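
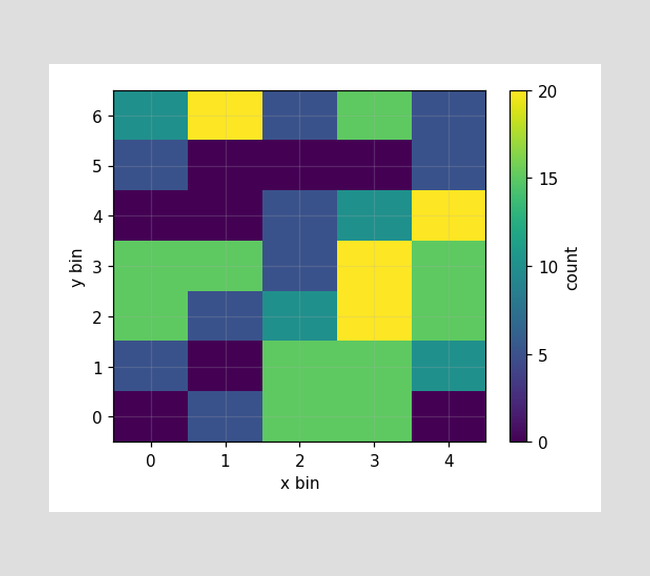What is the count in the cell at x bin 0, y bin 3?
Matching the cell (0, 3) against the colorbar gives 15.

15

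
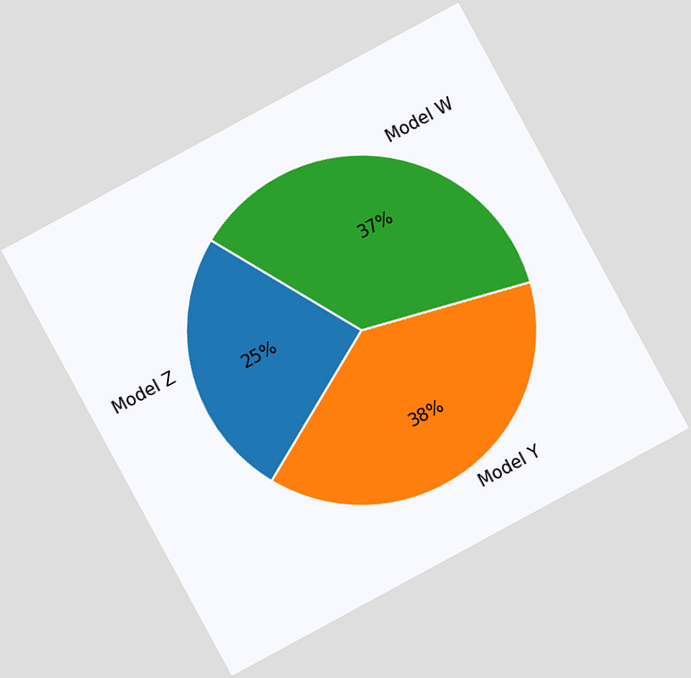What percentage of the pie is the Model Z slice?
The chart is tilted about 28° counter-clockwise. The Model Z slice takes up 25% of the pie.

25%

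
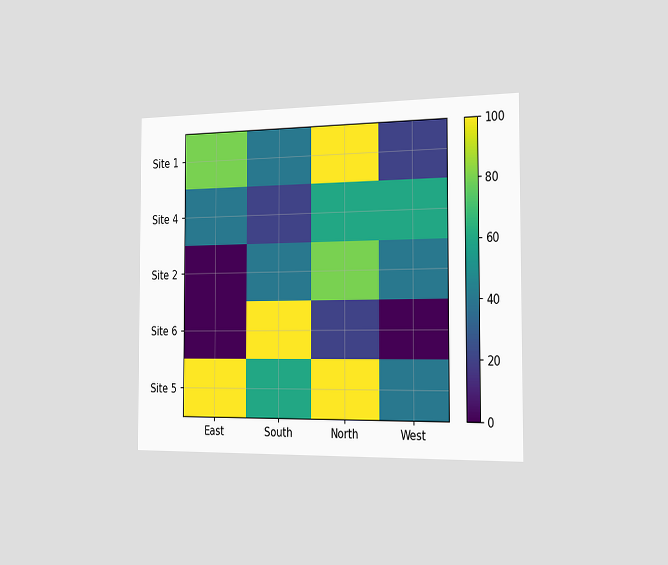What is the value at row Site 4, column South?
20

The chart is viewed slightly from the right. Matching cell (Site 4, South) against the colorbar gives 20.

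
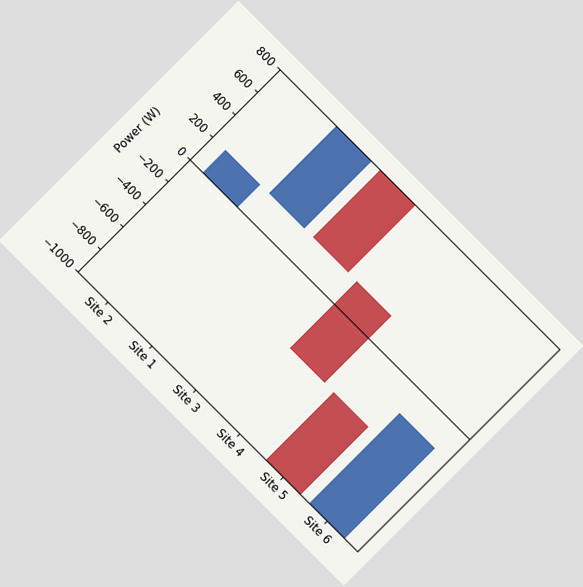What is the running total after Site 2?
The chart is tilted about 45° clockwise. After Site 2 the running total reaches 200W.

200W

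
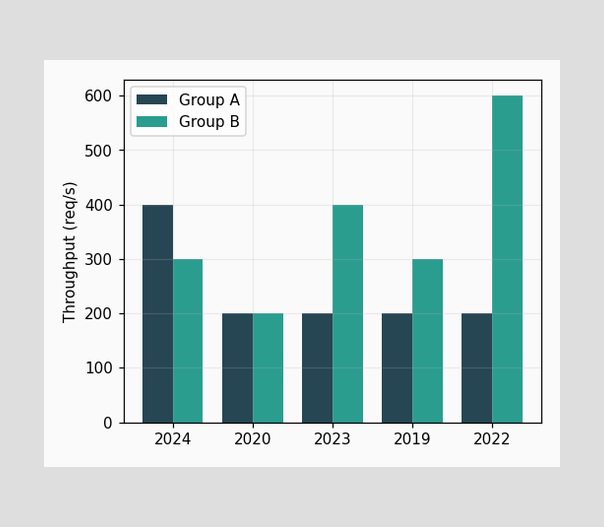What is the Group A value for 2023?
200req/s

The Group A bar at 2023 reaches 200req/s on the y-axis.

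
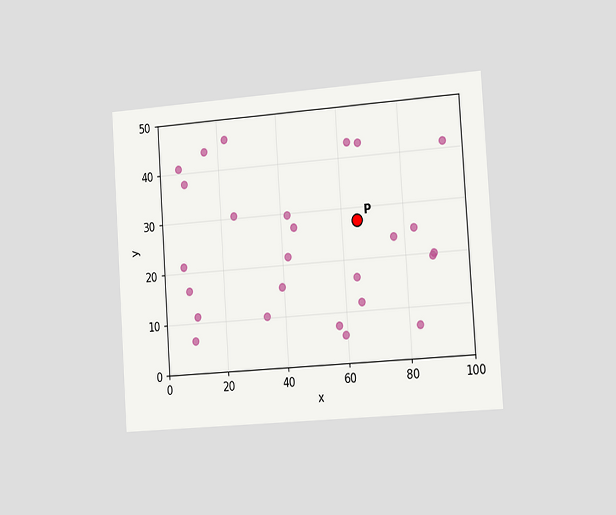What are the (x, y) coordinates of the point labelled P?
(65, 27.5)

The chart is tilted about 4° counter-clockwise and viewed slightly from the right. Following the gridlines from P to each axis, P sits at (65, 27.5).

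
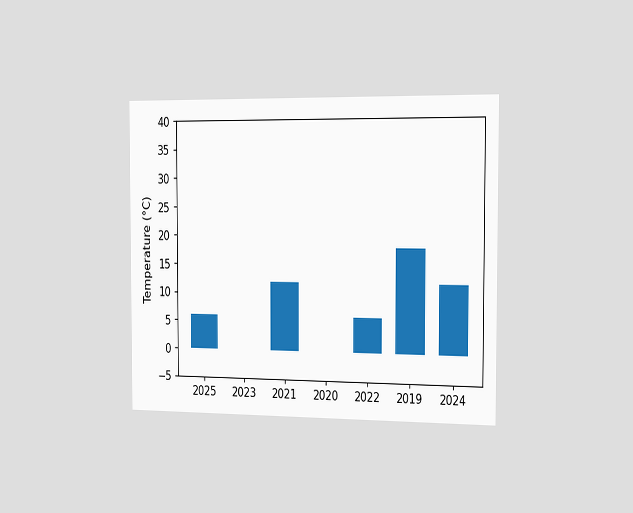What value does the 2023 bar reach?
The chart is viewed slightly from the right. Reading along the chart's y-axis, the 2023 bar reaches 0°C.

0°C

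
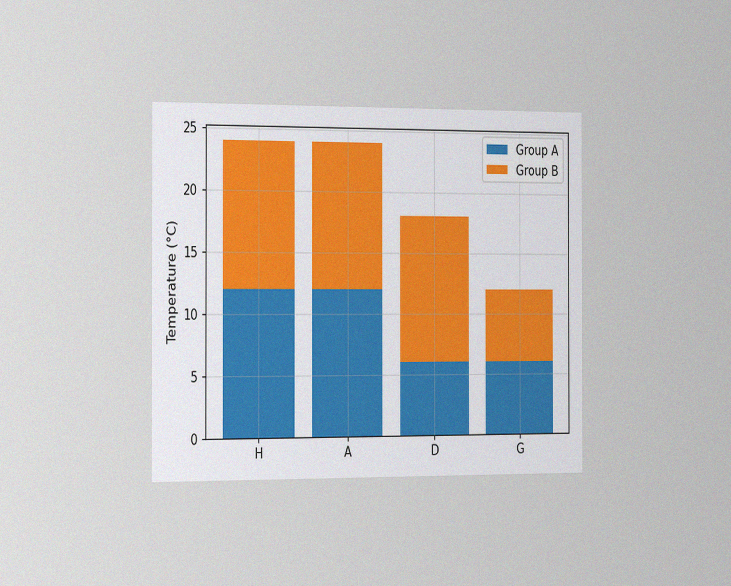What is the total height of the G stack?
12°C

The chart is viewed slightly from the left, with some photo noise. The G stack's top reaches 12°C on the y-axis.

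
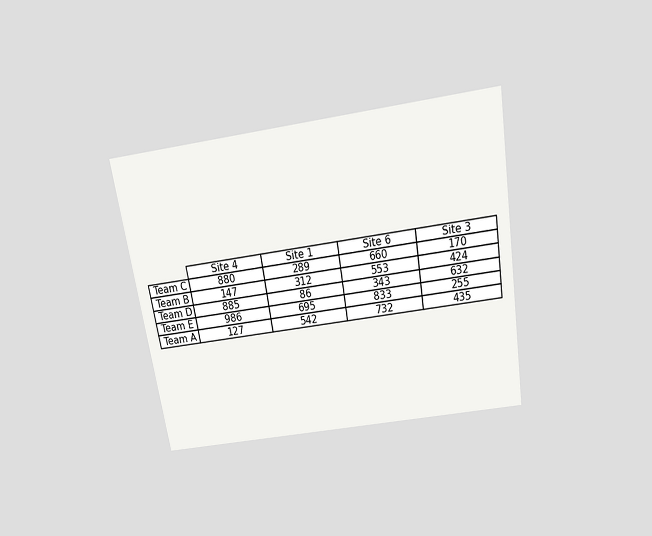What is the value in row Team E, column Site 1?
695

The chart is tilted about 9° counter-clockwise and viewed slightly from above. The (Team E, Site 1) cell reads 695.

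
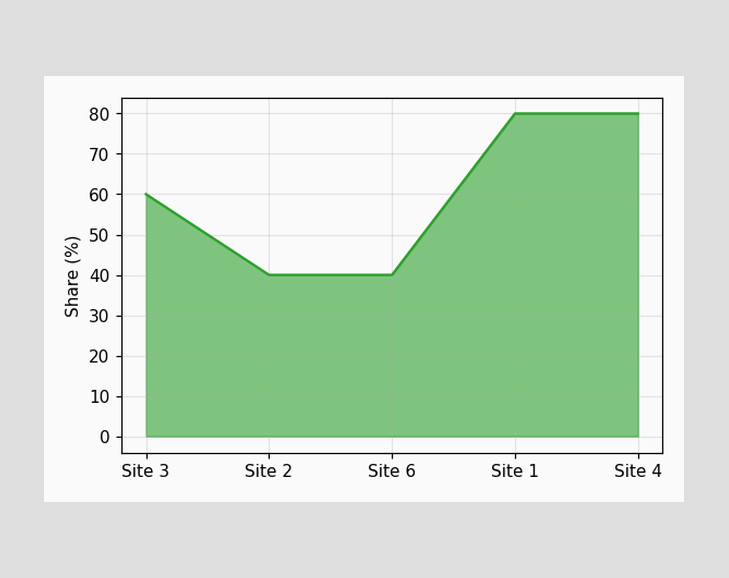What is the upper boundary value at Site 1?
80%

At Site 1 the upper boundary is at 80%.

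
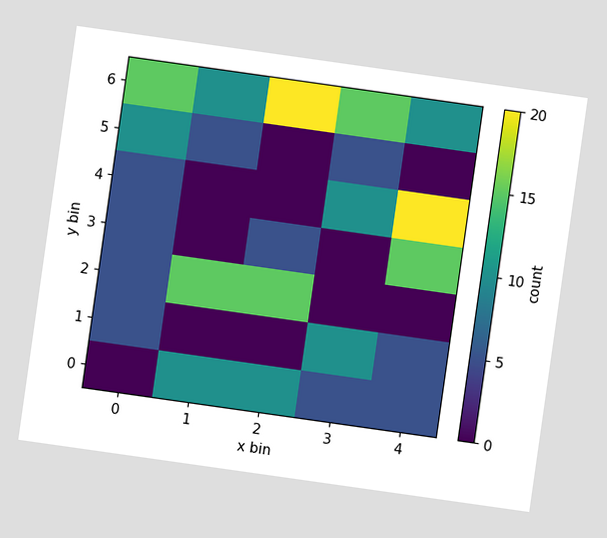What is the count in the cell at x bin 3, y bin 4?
10

The chart is tilted about 8° clockwise. Matching the cell (3, 4) against the colorbar gives 10.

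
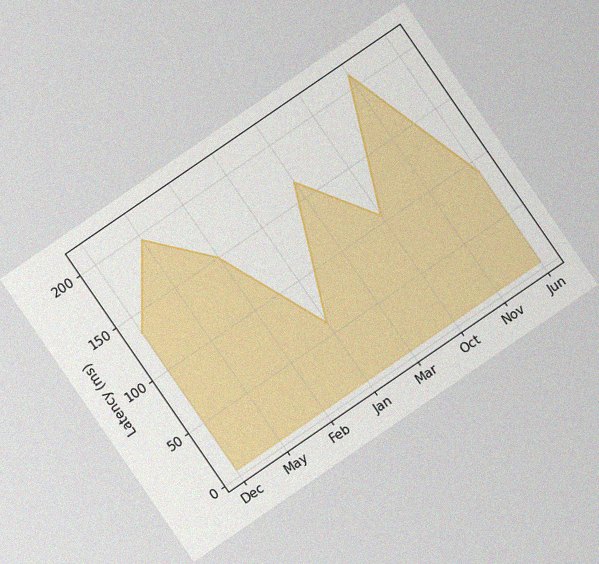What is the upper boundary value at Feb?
The chart is tilted about 34° counter-clockwise, with some photo noise. At Feb the upper boundary is at 150ms.

150ms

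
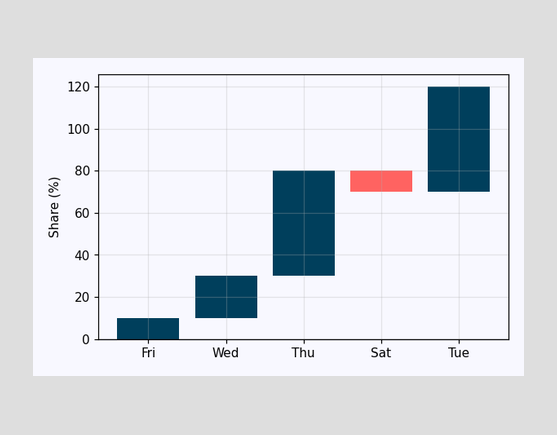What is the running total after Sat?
70%

After Sat the running total reaches 70%.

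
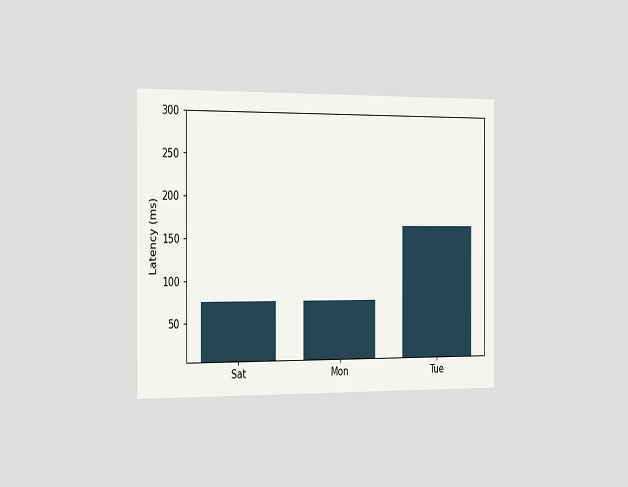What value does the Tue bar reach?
The chart is viewed slightly from the left. Reading along the chart's y-axis, the Tue bar reaches 165ms.

165ms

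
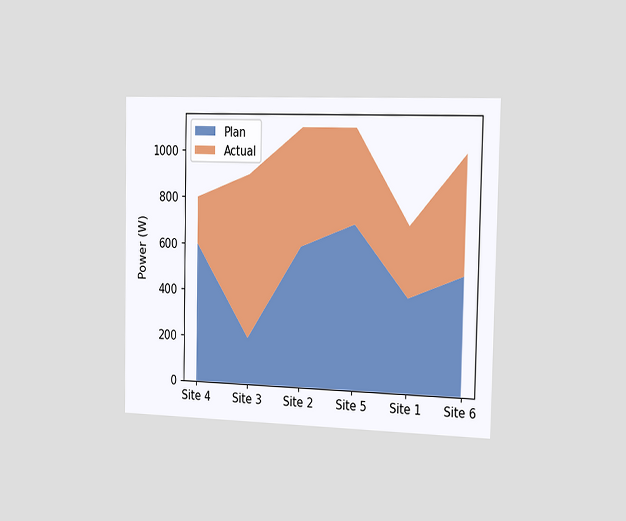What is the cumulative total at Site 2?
1100W

The chart is viewed slightly from the right. The stacked total at Site 2 reaches 1100W.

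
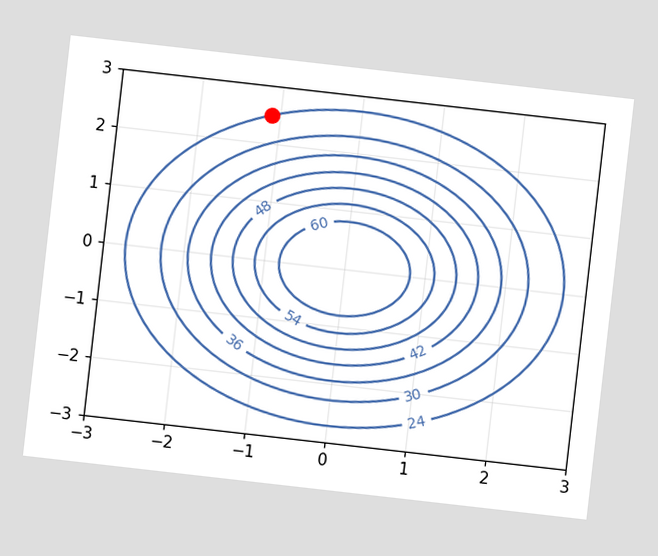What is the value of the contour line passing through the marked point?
24

The chart is tilted about 6° clockwise. The marked point sits on the contour labelled 24.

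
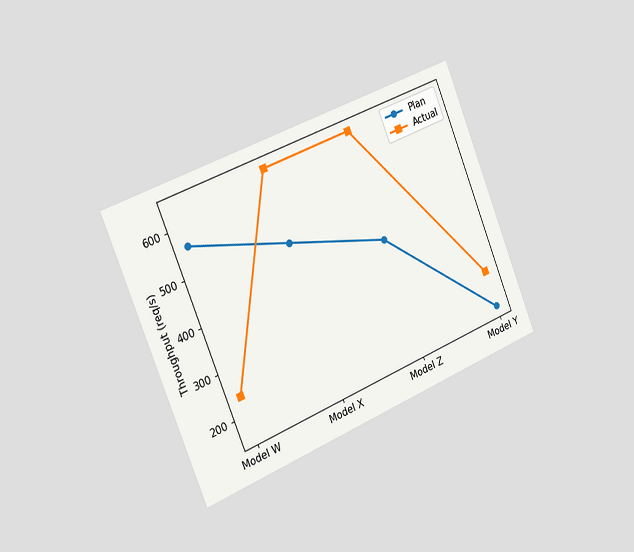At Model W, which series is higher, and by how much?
The chart is tilted about 22° counter-clockwise and viewed slightly from the left. At Model W, Plan sits above the other line by 320req/s.

Plan, by 320req/s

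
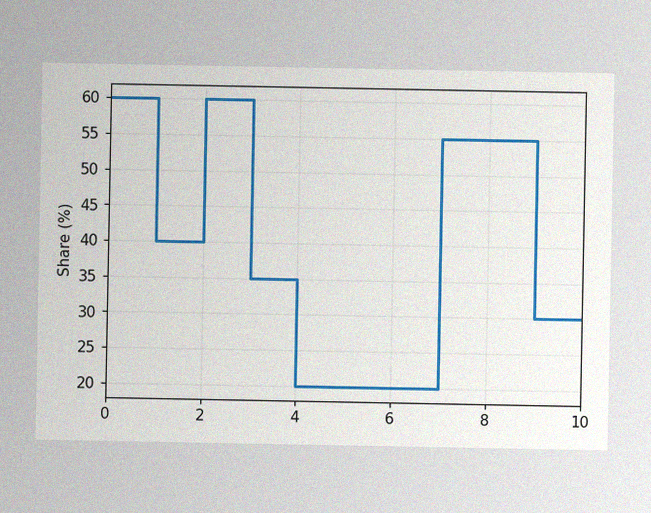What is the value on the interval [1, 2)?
40%

The image has some photo noise and uneven lighting. On [1, 2) the step sits at 40%.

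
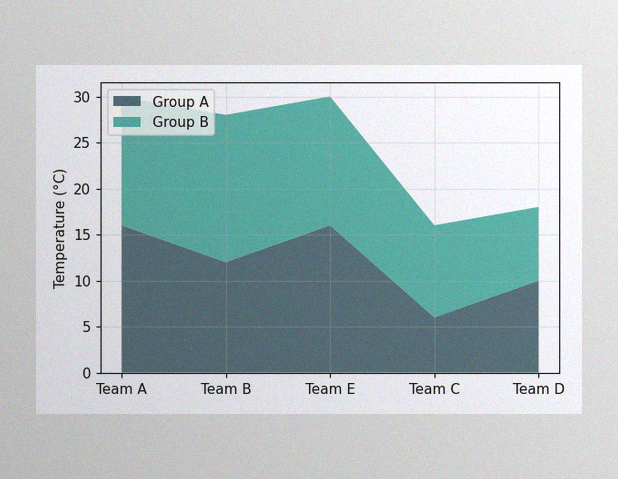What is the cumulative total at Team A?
The image has some photo noise and uneven lighting. The stacked total at Team A reaches 30°C.

30°C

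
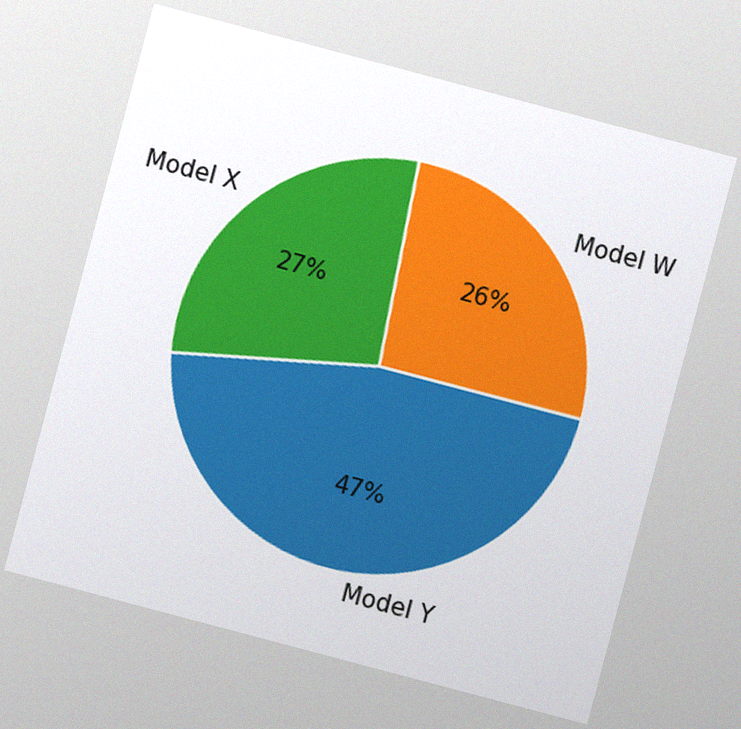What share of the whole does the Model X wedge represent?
27%

The chart is tilted about 15° clockwise, with some photo noise. The Model X slice takes up 27% of the pie.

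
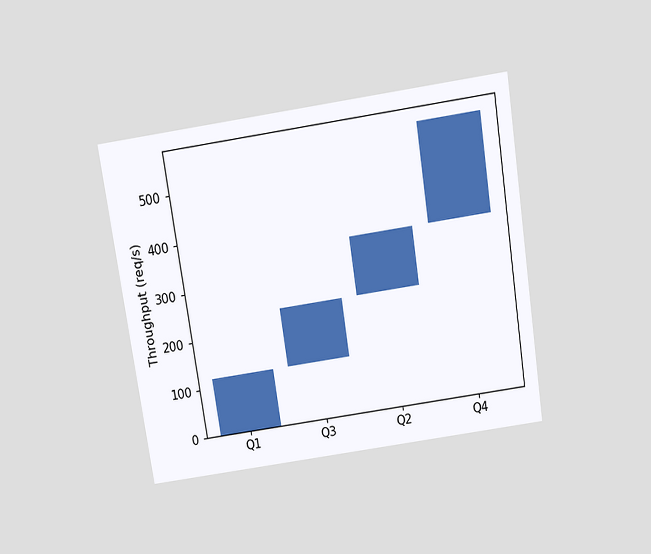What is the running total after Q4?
560req/s

The chart is tilted about 9° counter-clockwise and viewed slightly from above. After Q4 the running total reaches 560req/s.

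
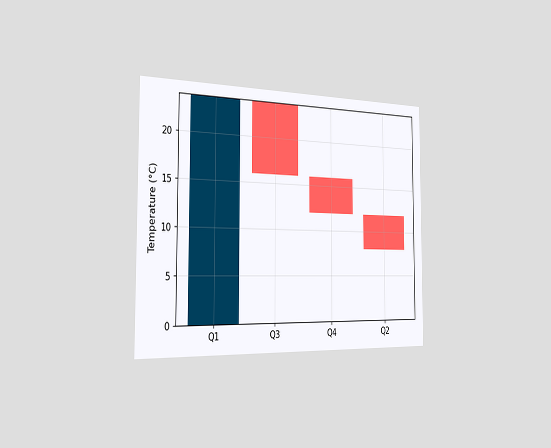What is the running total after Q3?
The chart is viewed slightly from the left. After Q3 the running total reaches 16°C.

16°C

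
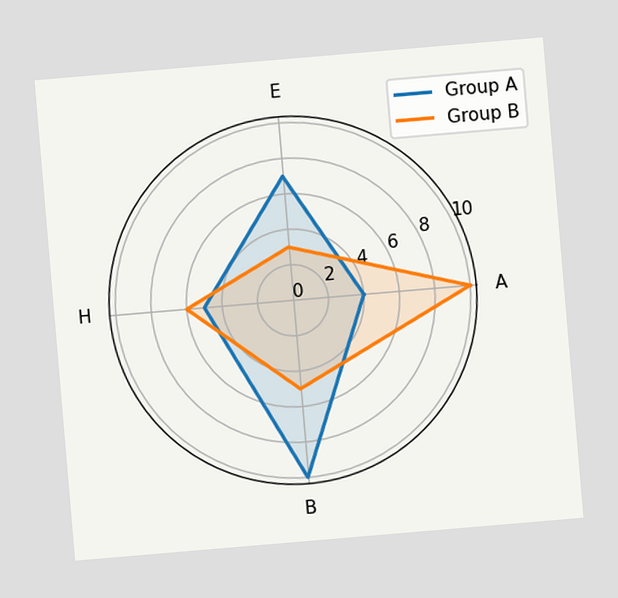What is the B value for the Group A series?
10

The chart is tilted about 5° counter-clockwise. On the B axis, Group A reaches 10.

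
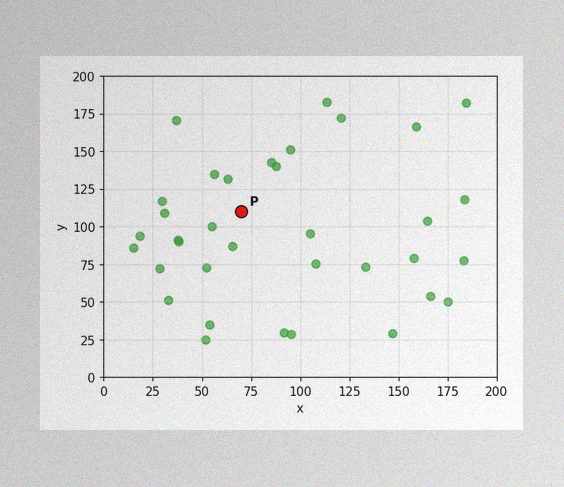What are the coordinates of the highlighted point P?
(70, 110)

The image has some photo noise and uneven lighting. Following the gridlines from P to each axis, P sits at (70, 110).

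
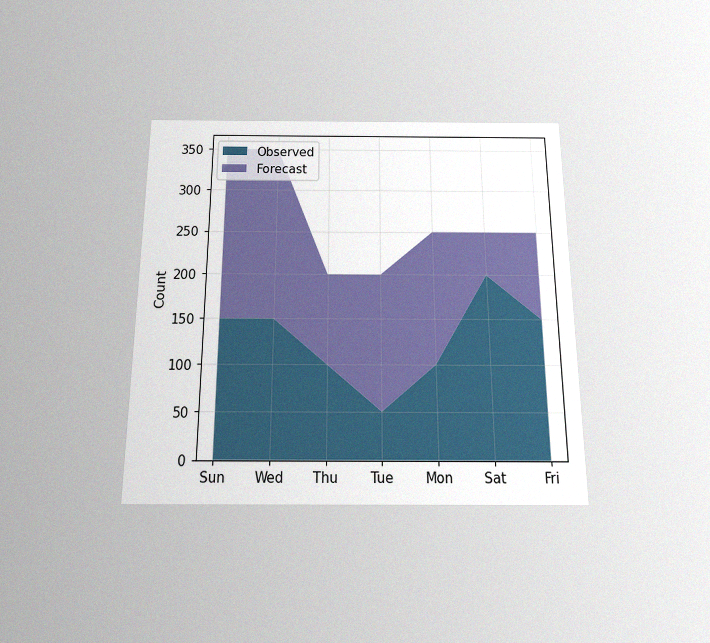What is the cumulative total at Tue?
The chart is viewed slightly from below, with some photo noise. The stacked total at Tue reaches 200.

200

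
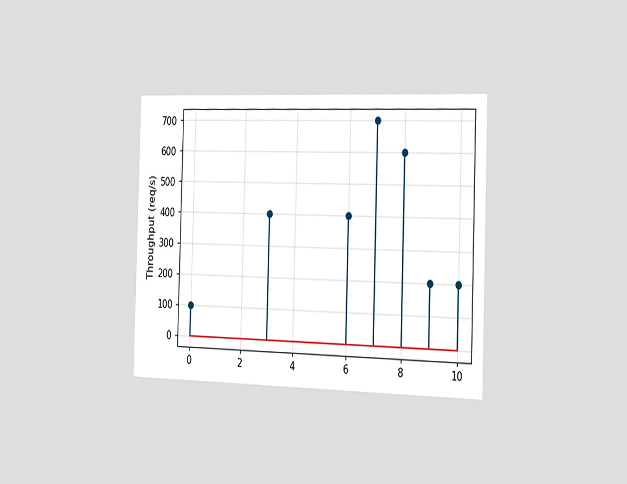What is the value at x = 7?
The chart is viewed slightly from the right. The stem at x=7 reaches 700req/s.

700req/s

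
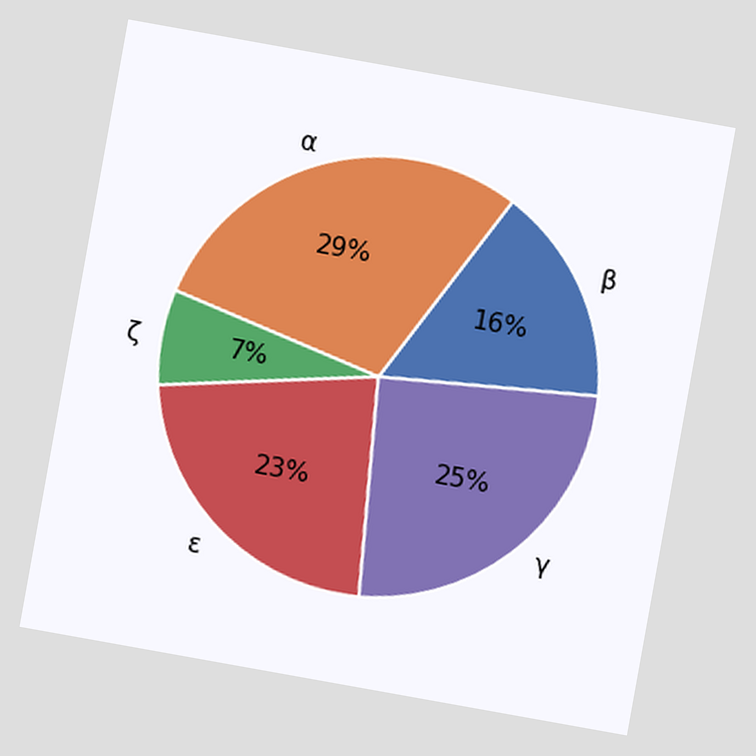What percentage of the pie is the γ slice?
The chart is tilted about 10° clockwise. The γ slice takes up 25% of the pie.

25%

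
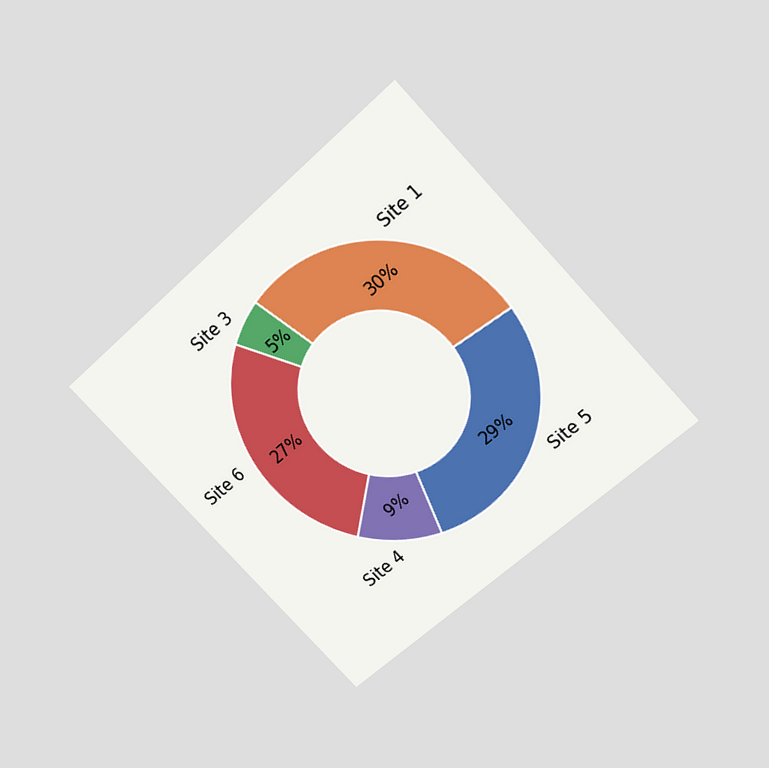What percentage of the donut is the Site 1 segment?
30%

The chart is tilted about 43° counter-clockwise and viewed slightly from above. The Site 1 segment takes up 30% of the ring.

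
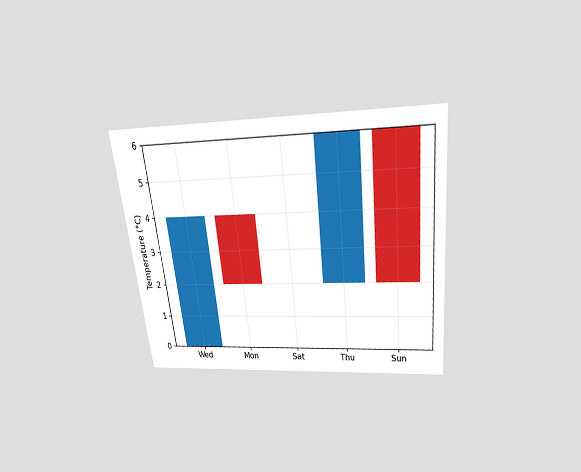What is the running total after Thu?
The chart is tilted about 6° counter-clockwise and viewed slightly from above. After Thu the running total reaches 6°C.

6°C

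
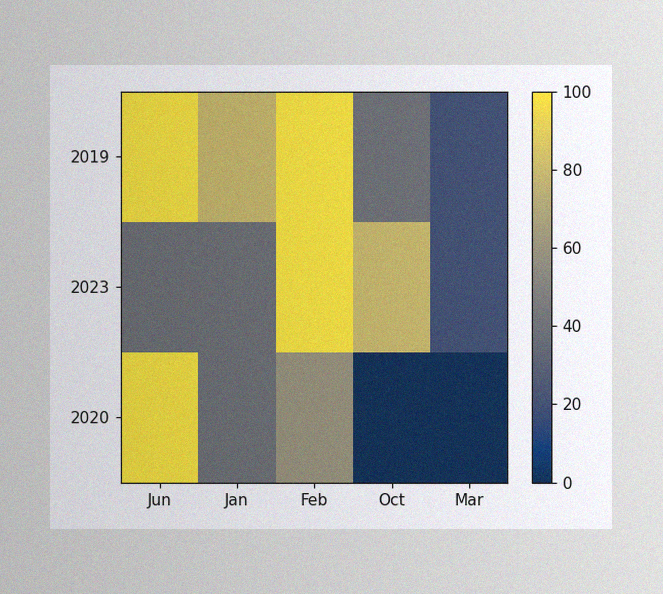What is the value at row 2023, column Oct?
80

The image has some photo noise and uneven lighting. Matching cell (2023, Oct) against the colorbar gives 80.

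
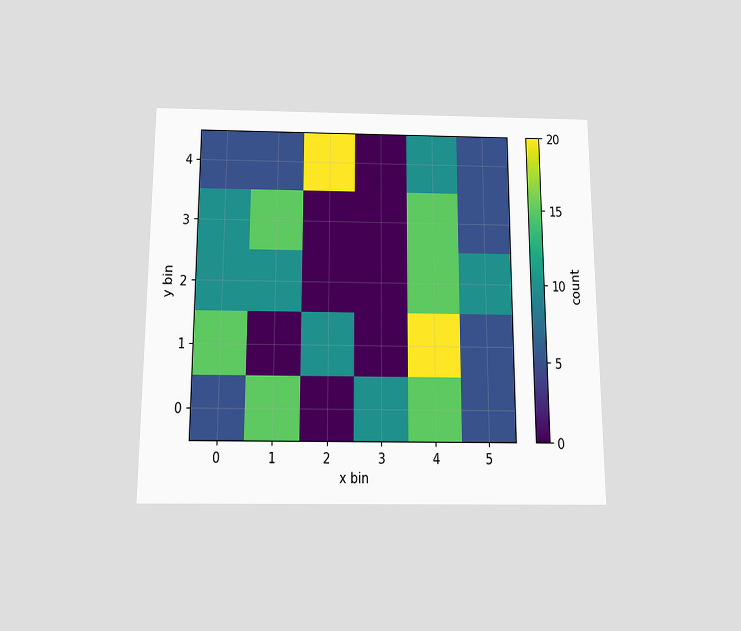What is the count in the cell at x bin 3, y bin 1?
The chart is viewed slightly from below. Matching the cell (3, 1) against the colorbar gives 0.

0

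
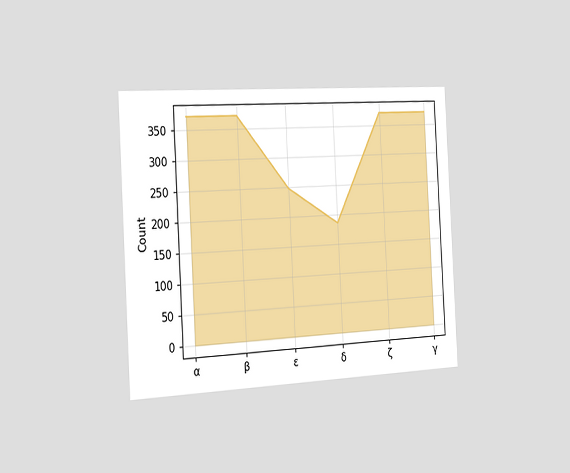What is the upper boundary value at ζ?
The chart is tilted about 3° counter-clockwise and viewed slightly from the left. At ζ the upper boundary is at 372.

372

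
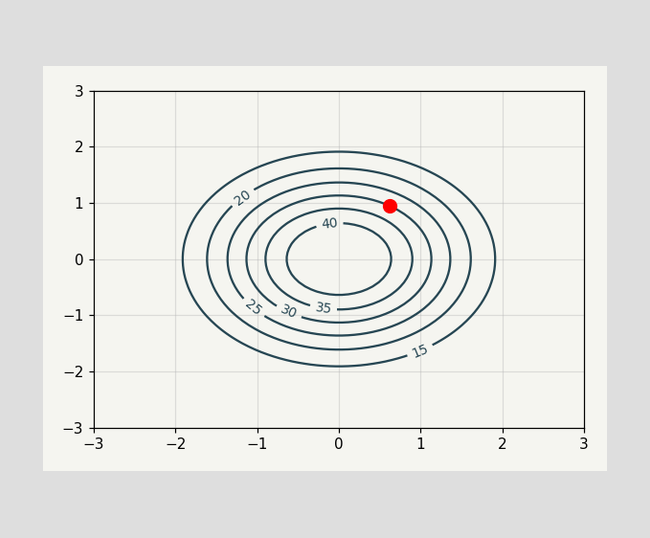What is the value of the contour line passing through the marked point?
30

The marked point sits on the contour labelled 30.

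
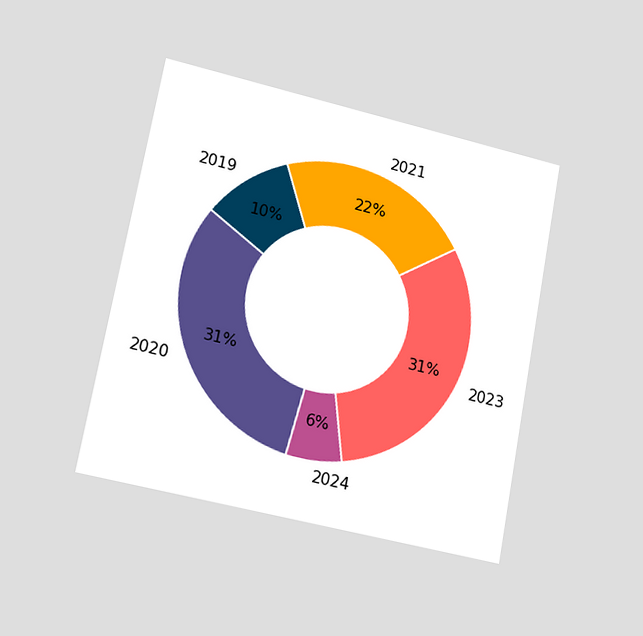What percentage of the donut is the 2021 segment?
The chart is tilted about 11° clockwise and viewed slightly from the left. The 2021 segment takes up 22% of the ring.

22%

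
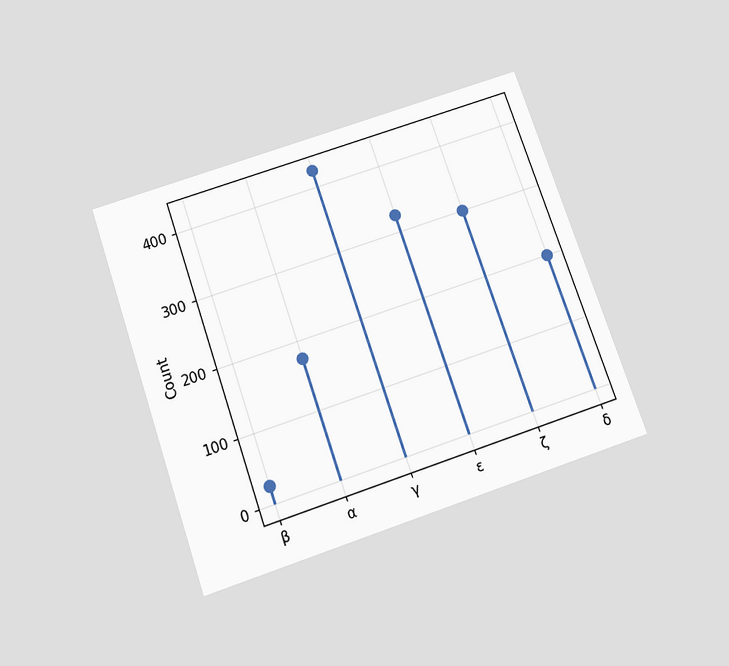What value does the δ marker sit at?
200

The chart is tilted about 19° counter-clockwise and viewed slightly from below. The δ marker sits at 200.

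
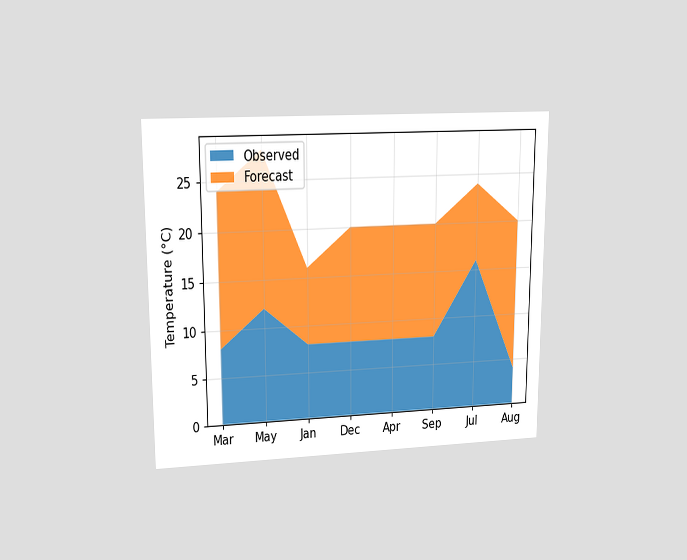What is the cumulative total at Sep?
20°C

The chart is viewed at a slight angle. The stacked total at Sep reaches 20°C.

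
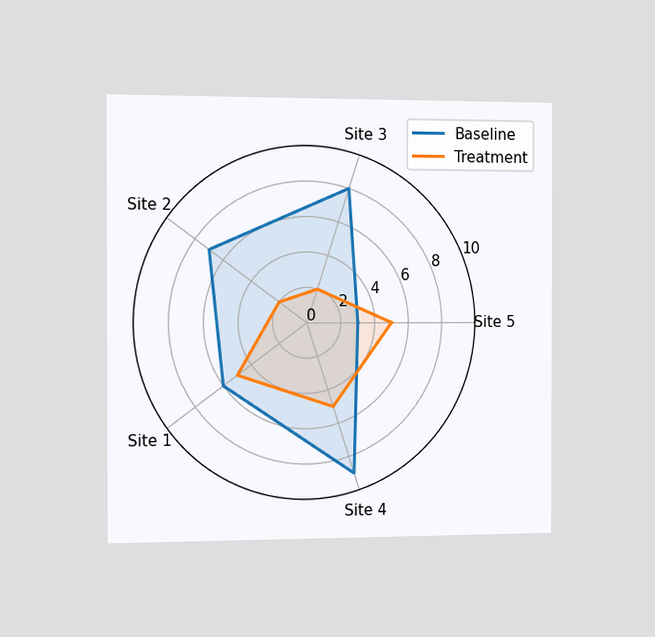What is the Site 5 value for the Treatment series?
The chart is viewed slightly from the left. On the Site 5 axis, Treatment reaches 5.

5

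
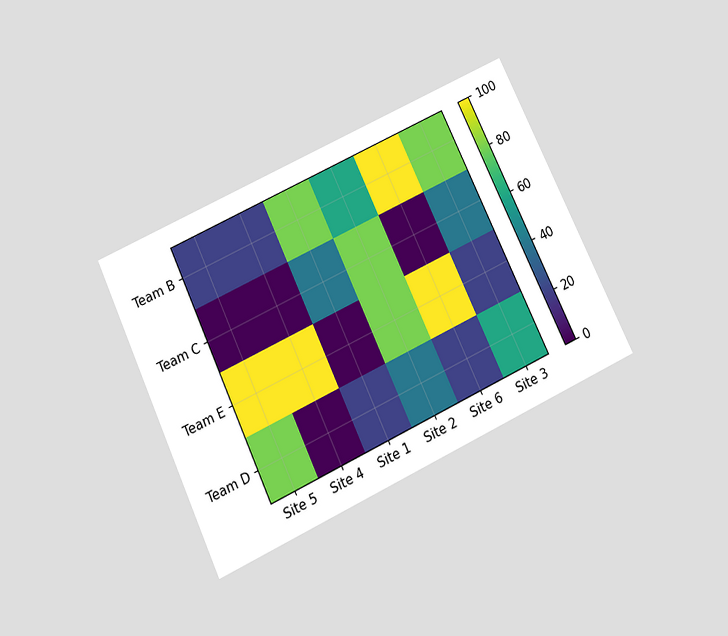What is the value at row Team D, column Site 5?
The chart is tilted about 25° counter-clockwise and viewed slightly from below. Matching cell (Team D, Site 5) against the colorbar gives 80.

80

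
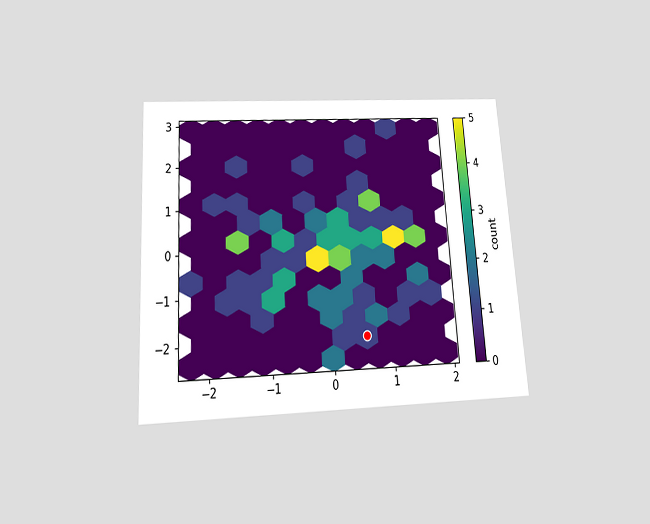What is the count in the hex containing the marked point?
The chart is tilted about 4° counter-clockwise and viewed slightly from below. The marked hex reads 1 on the colorbar.

1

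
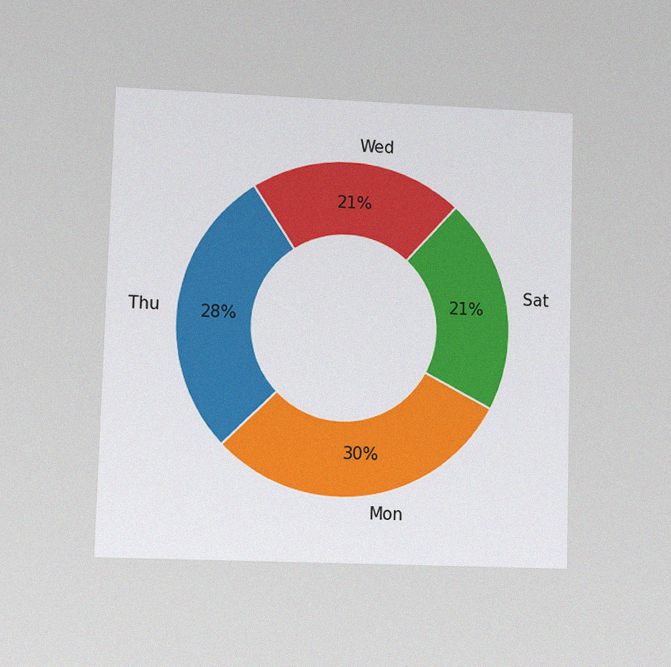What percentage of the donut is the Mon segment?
The chart is viewed at a slight angle, with some photo noise. The Mon segment takes up 30% of the ring.

30%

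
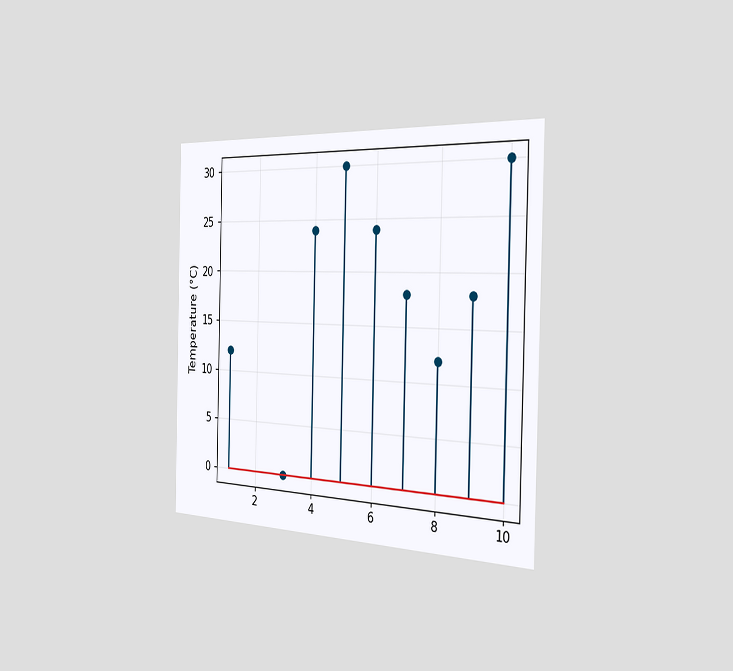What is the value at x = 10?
30°C

The chart is viewed slightly from the right. The stem at x=10 reaches 30°C.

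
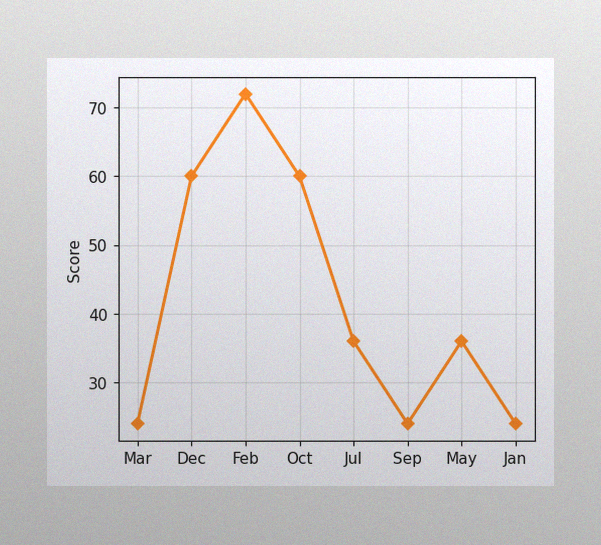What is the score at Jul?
The image has some photo noise and uneven lighting. At Jul, the line is at 36.

36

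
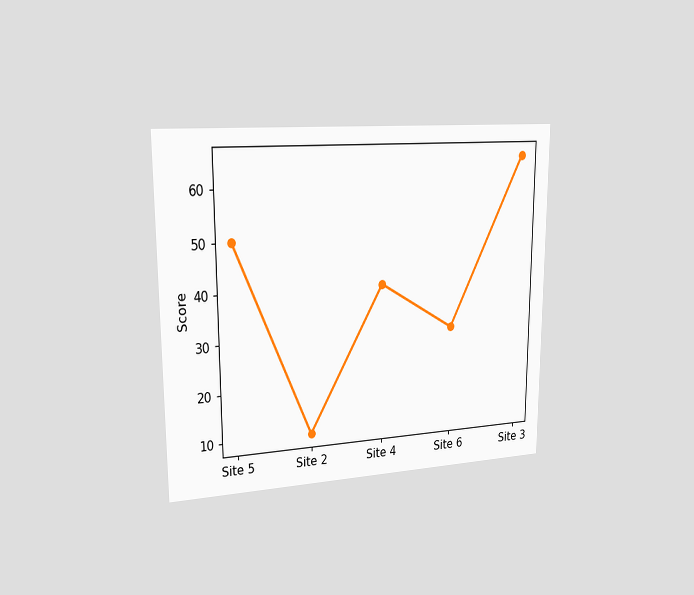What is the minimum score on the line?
10

The chart is viewed slightly from the left. The lowest point is at Site 2, and reading across to the y-axis gives 10.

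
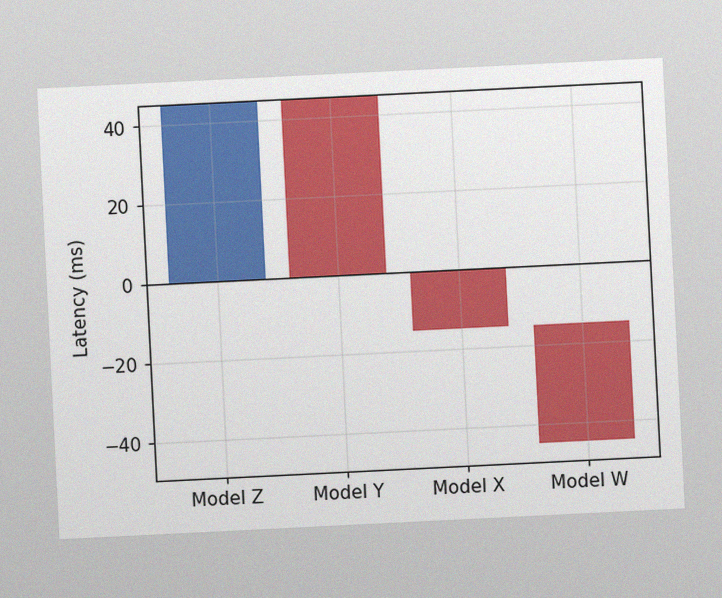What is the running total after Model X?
-15ms

The chart is tilted about 3° counter-clockwise, with some photo noise. After Model X the running total reaches -15ms.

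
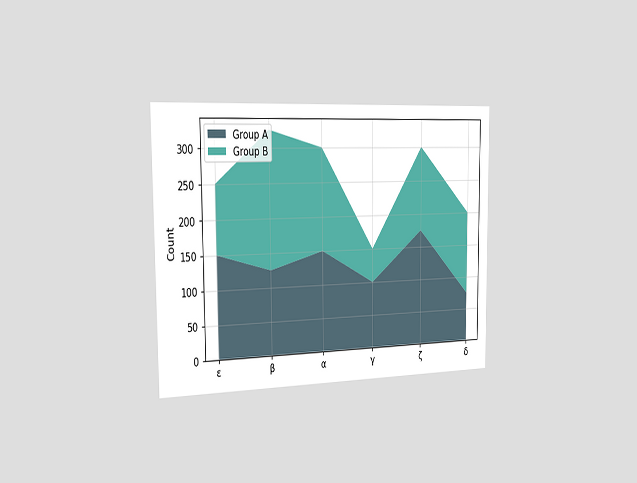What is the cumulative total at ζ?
The chart is viewed slightly from the left. The stacked total at ζ reaches 300.

300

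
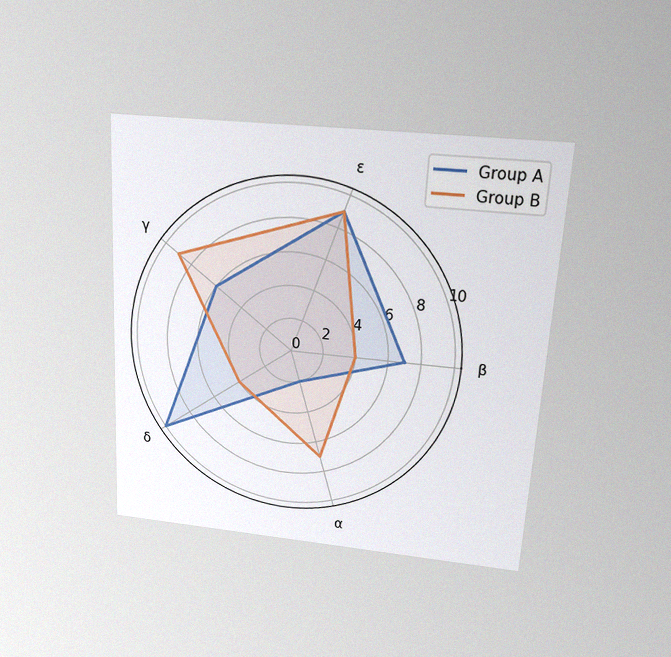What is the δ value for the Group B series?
The chart is tilted about 3° clockwise and viewed slightly from above, with some photo noise. On the δ axis, Group B reaches 4.

4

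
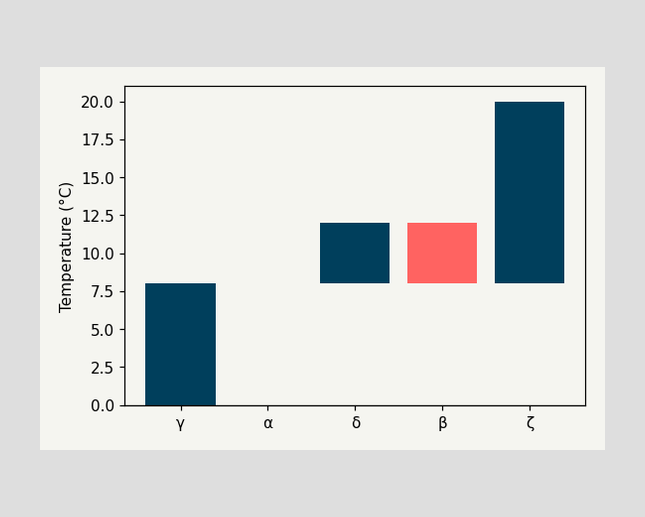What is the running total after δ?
12°C

After δ the running total reaches 12°C.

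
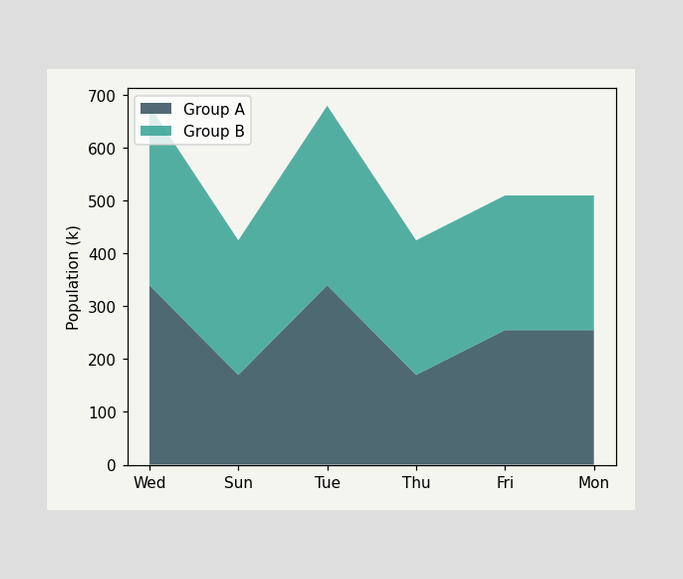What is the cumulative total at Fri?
The stacked total at Fri reaches 510k.

510k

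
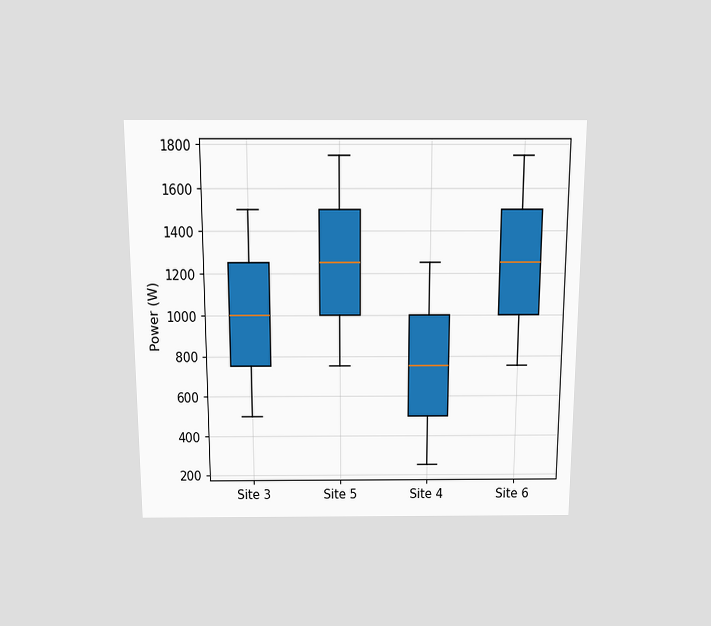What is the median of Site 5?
1250W

The chart is viewed slightly from above. The median line in the Site 5 box sits at 1250W.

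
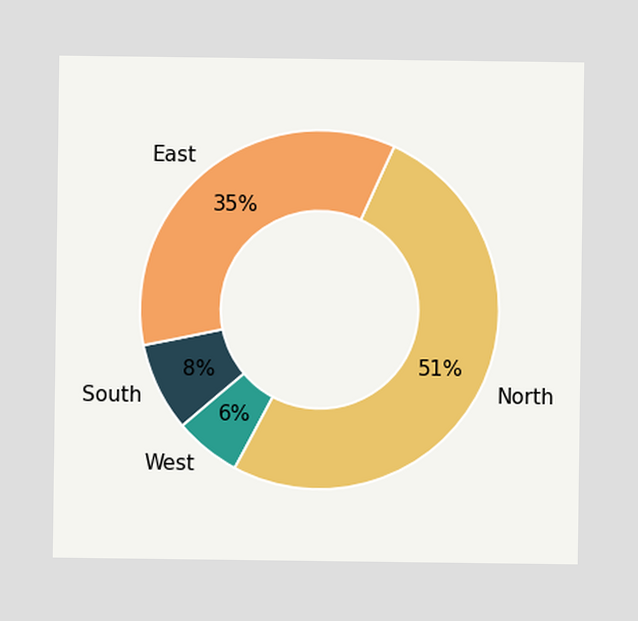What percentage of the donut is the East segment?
The East segment takes up 35% of the ring.

35%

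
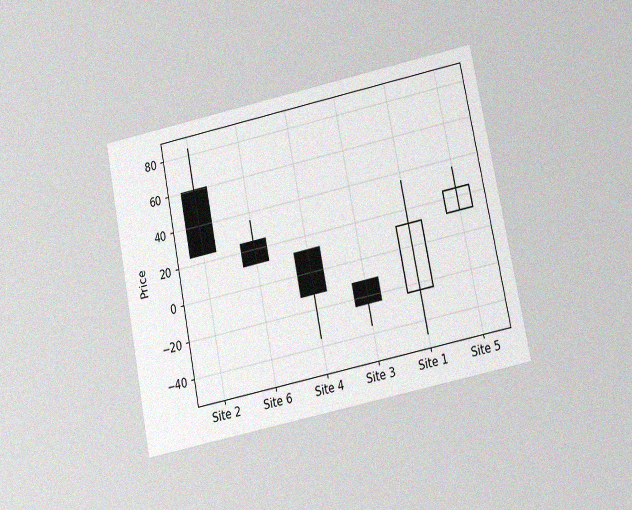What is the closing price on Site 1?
12

The chart is tilted about 11° counter-clockwise and viewed slightly from below, with some photo noise. The Site 1 candle closes at 12.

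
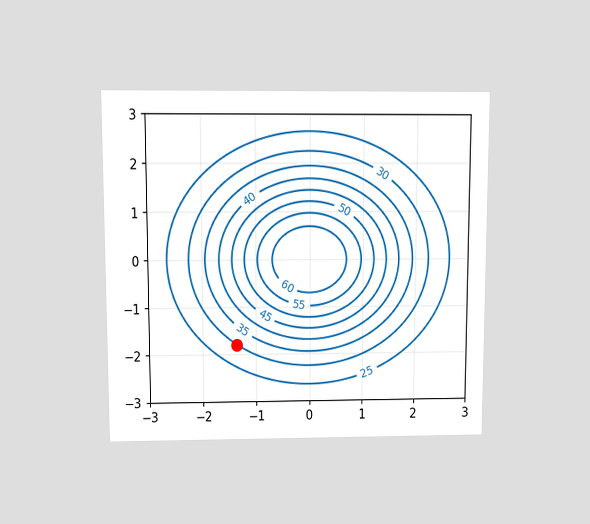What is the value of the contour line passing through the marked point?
30

The chart is viewed slightly from above. The marked point sits on the contour labelled 30.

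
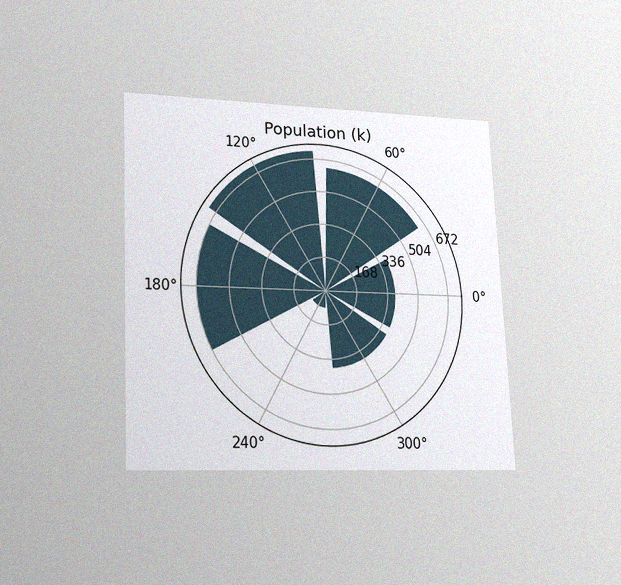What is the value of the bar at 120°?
The chart is tilted about 3° counter-clockwise and viewed at a slight angle, with some photo noise. The bar at 120° reaches 714k on the radial axis.

714k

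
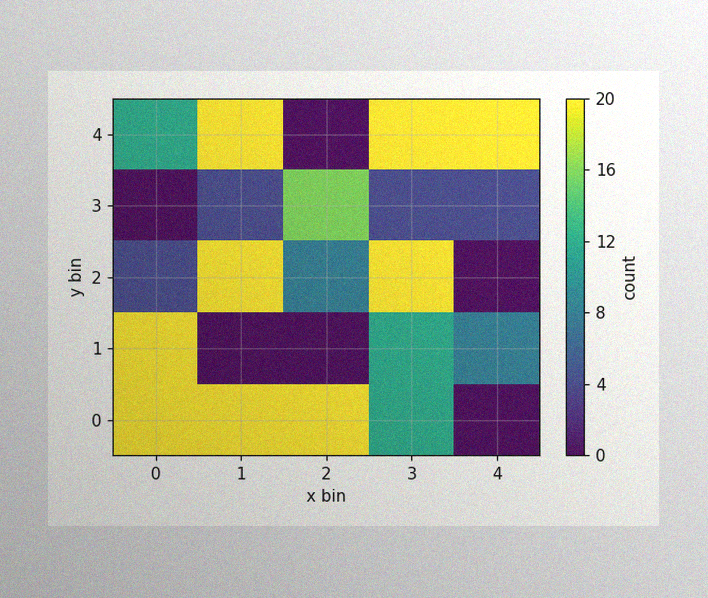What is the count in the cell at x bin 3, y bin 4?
20

The image has some photo noise and uneven lighting. Matching the cell (3, 4) against the colorbar gives 20.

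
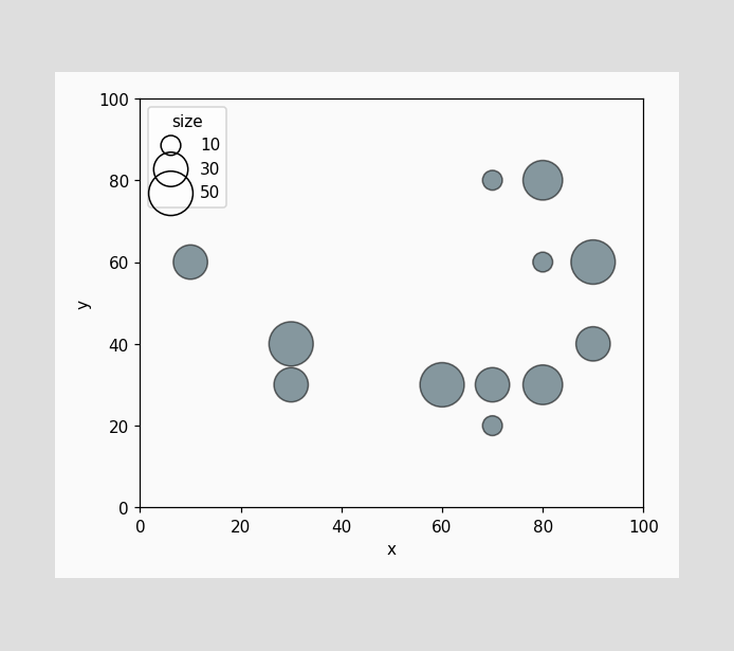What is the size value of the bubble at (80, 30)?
40

Matching the bubble at (80, 30) against the size legend gives 40.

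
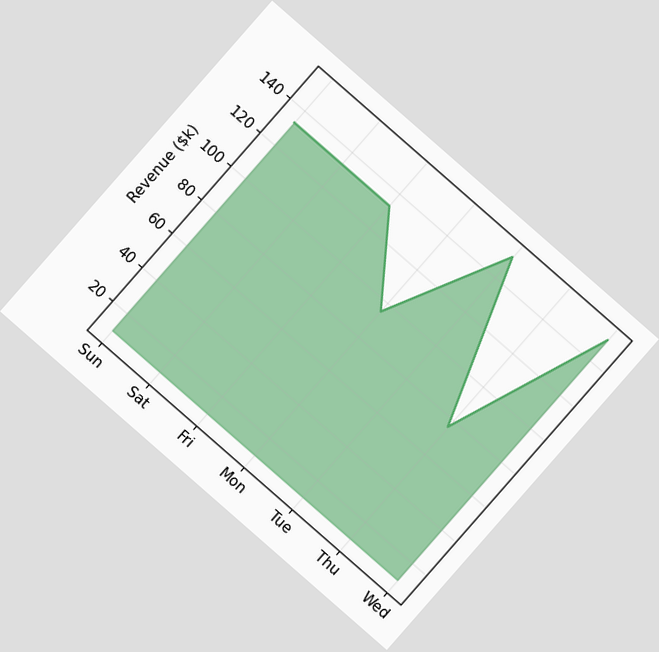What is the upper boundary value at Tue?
The chart is tilted about 41° clockwise. At Tue the upper boundary is at $152k.

$152k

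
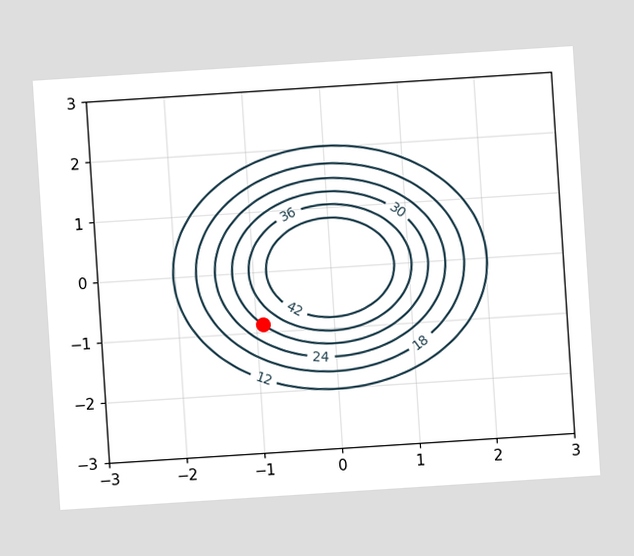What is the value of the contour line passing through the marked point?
The chart is tilted about 4° counter-clockwise. The marked point sits on the contour labelled 30.

30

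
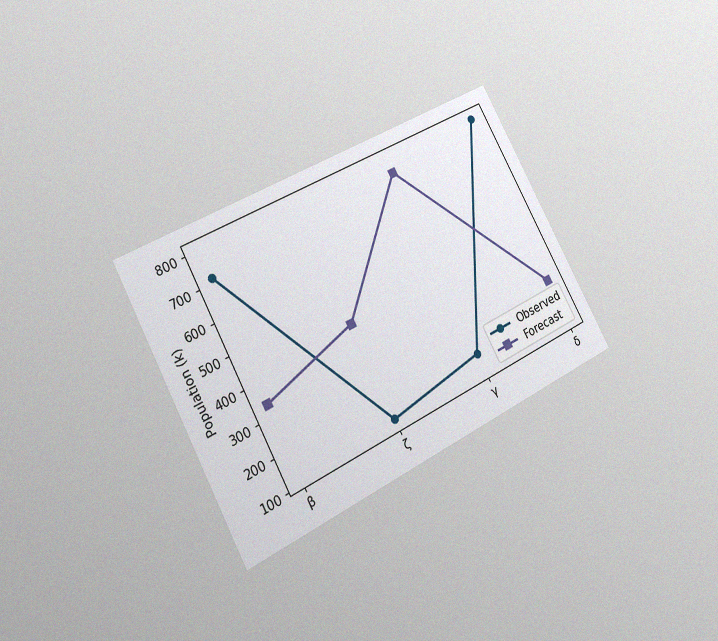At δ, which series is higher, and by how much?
Observed, by 546k

The chart is tilted about 28° counter-clockwise and viewed at a slight angle, with some photo noise. At δ, Observed sits above the other line by 546k.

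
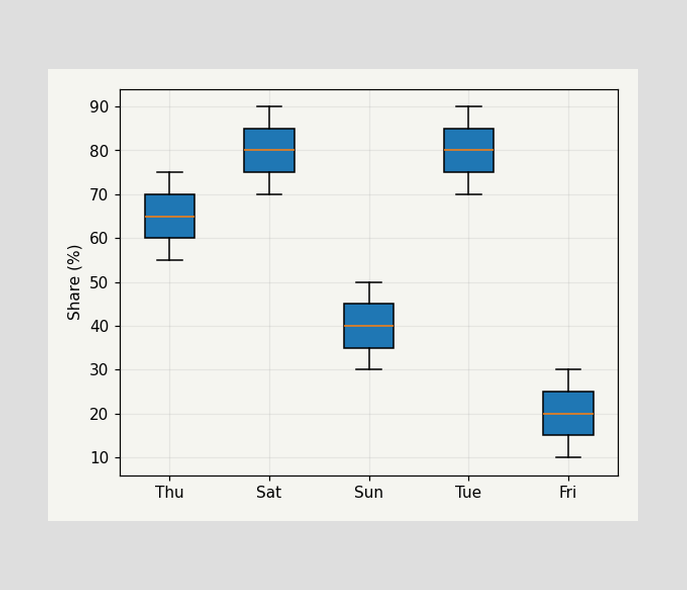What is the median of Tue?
80%

The median line in the Tue box sits at 80%.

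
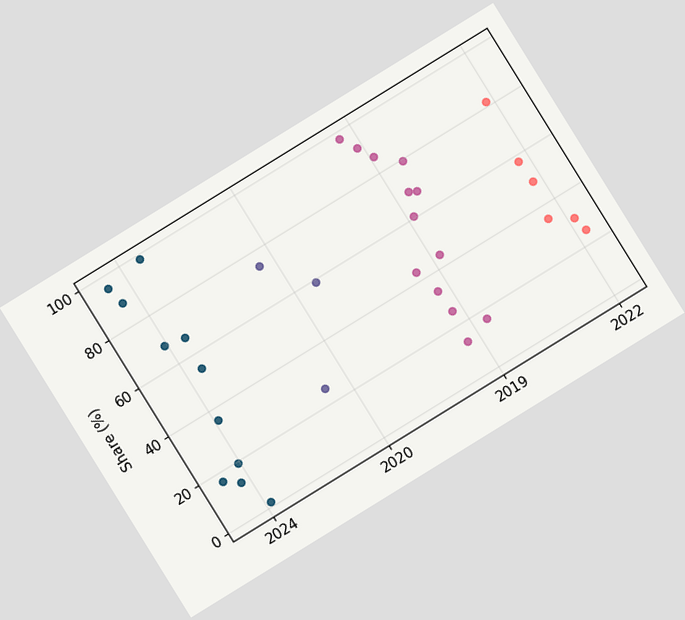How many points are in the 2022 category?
6

The chart is tilted about 32° counter-clockwise. Counting the markers in the 2022 column gives 6.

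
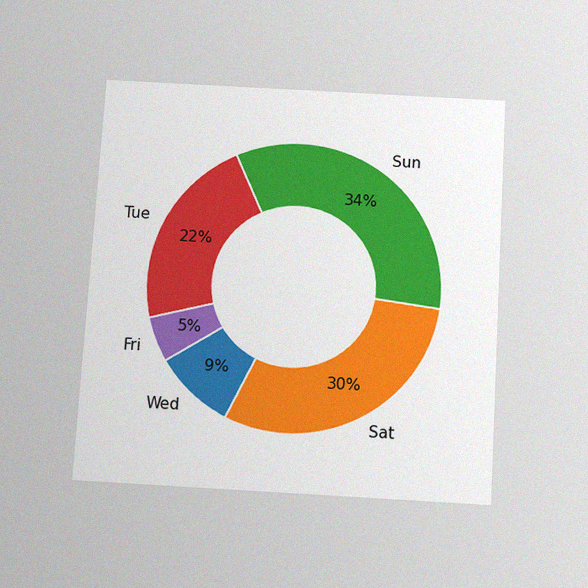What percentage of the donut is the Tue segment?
22%

The chart is tilted about 3° clockwise and viewed slightly from below, with some photo noise. The Tue segment takes up 22% of the ring.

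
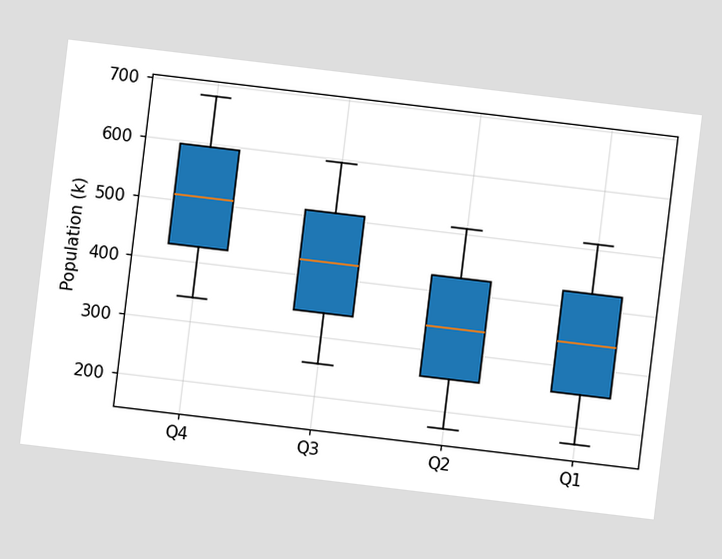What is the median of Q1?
340k

The chart is tilted about 7° clockwise. The median line in the Q1 box sits at 340k.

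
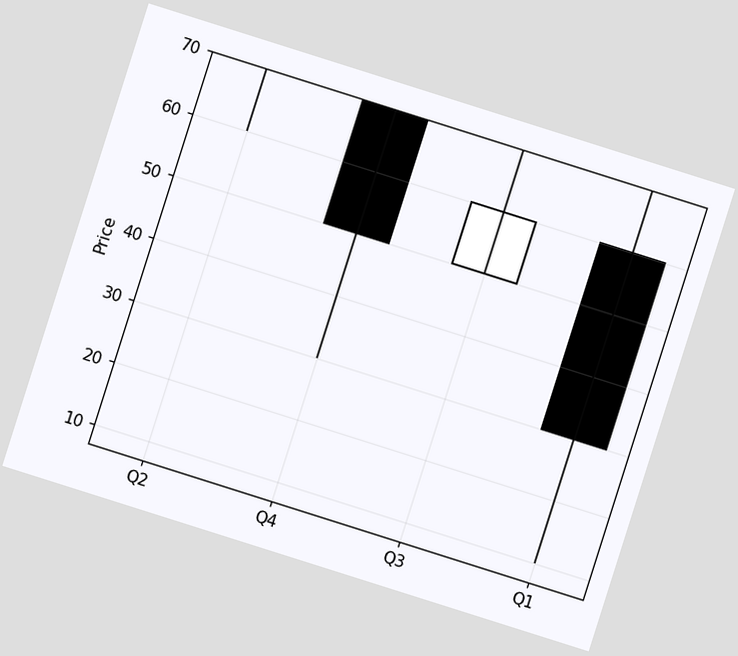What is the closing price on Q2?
70

The chart is tilted about 18° clockwise. The Q2 candle closes at 70.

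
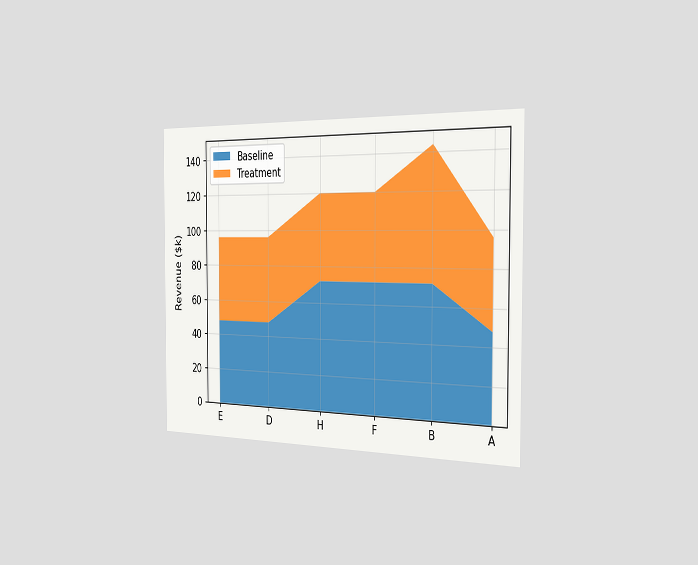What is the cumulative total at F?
The chart is viewed slightly from the right. The stacked total at F reaches $120k.

$120k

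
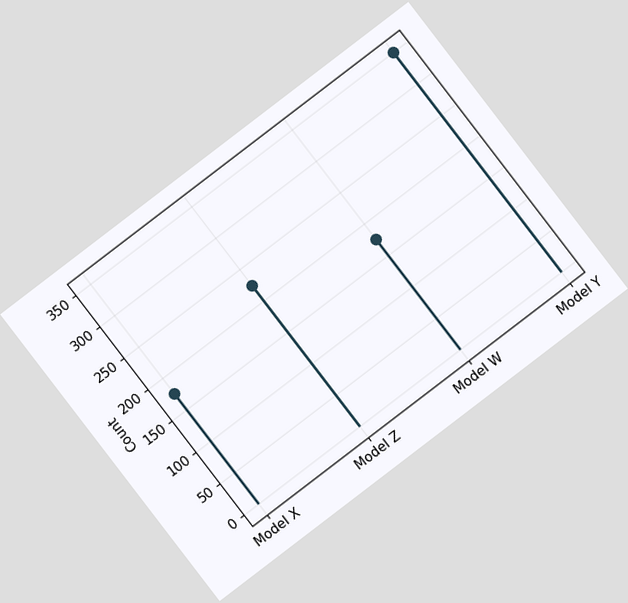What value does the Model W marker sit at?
The chart is tilted about 37° counter-clockwise. The Model W marker sits at 175.

175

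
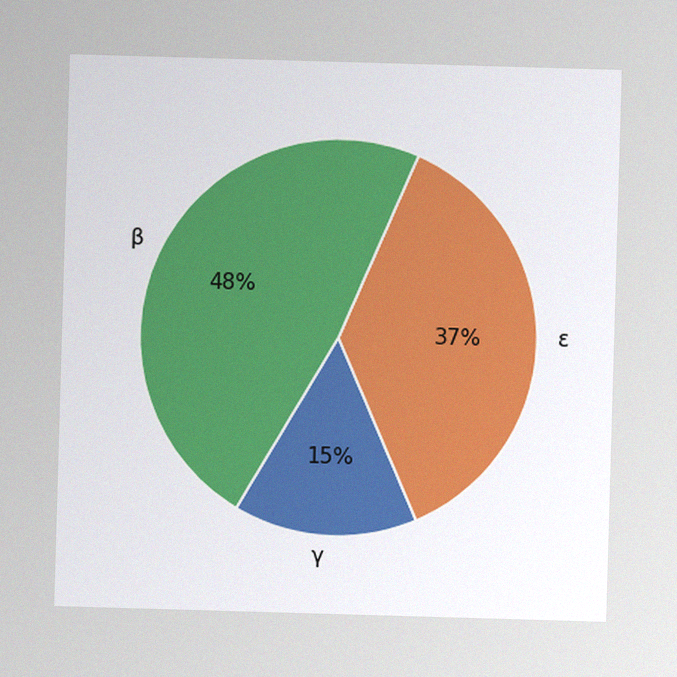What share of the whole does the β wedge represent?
The image has some photo noise and uneven lighting. The β slice takes up 48% of the pie.

48%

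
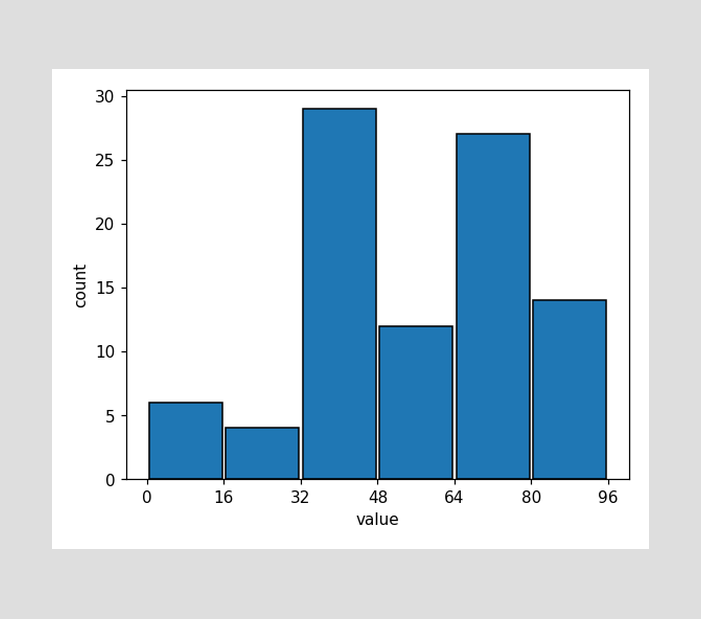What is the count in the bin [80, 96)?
The [80, 96) bin has height 14.

14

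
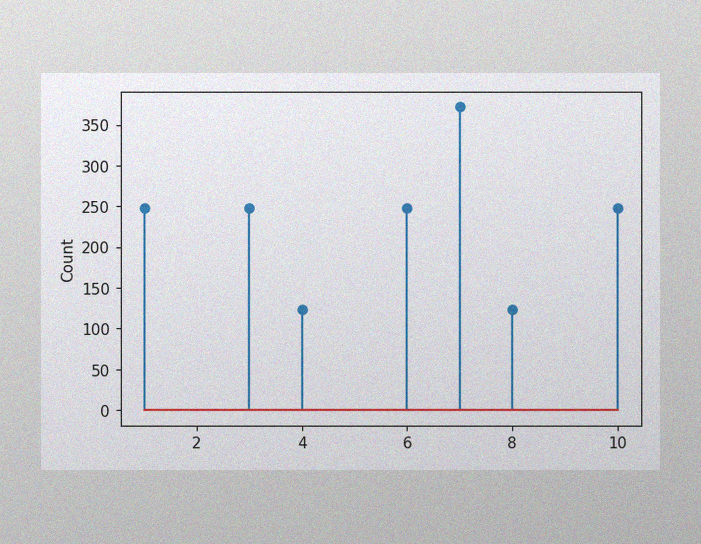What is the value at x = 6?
248

The image has some photo noise and uneven lighting. The stem at x=6 reaches 248.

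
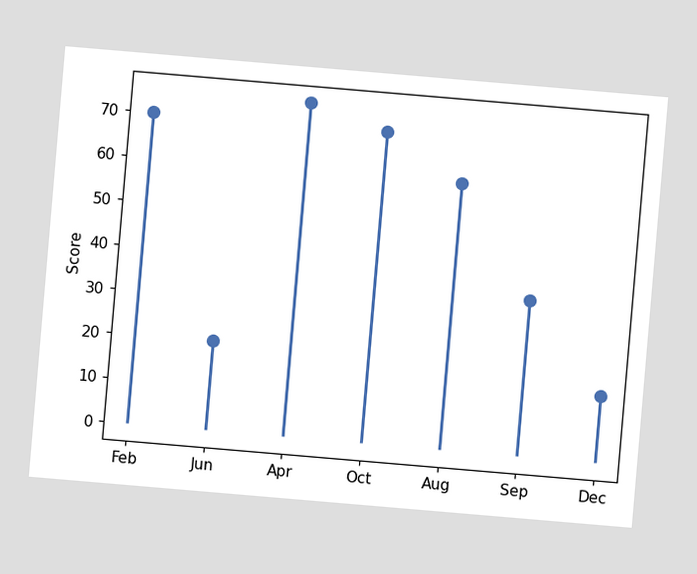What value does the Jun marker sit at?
20

The chart is tilted about 5° clockwise. The Jun marker sits at 20.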